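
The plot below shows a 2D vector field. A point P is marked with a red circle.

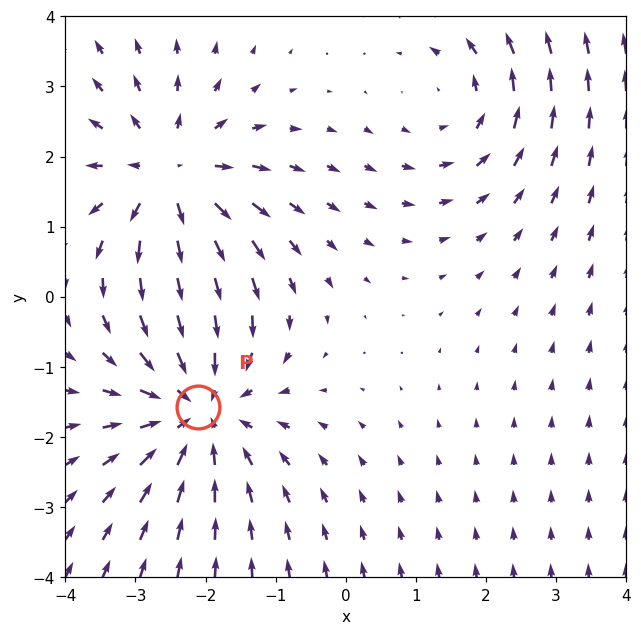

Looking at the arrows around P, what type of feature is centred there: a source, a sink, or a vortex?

At P (-2.1, -1.6) the arrows converge inward. Divergence about -4, curl ≈0 — negative divergence with near-zero curl is a sink.

sink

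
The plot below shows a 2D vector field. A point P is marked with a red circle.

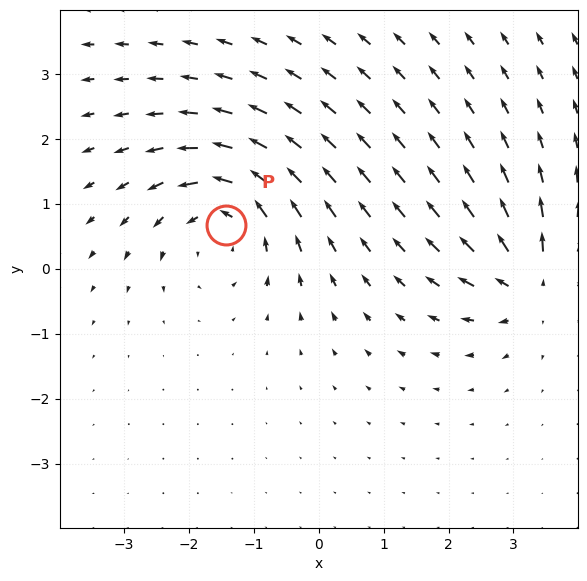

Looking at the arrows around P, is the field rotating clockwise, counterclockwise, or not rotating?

counterclockwise

Near P at (-1.4, 0.7) the arrows circulate counterclockwise. The curl (z-component) there is about +4; positive curl means counterclockwise rotation.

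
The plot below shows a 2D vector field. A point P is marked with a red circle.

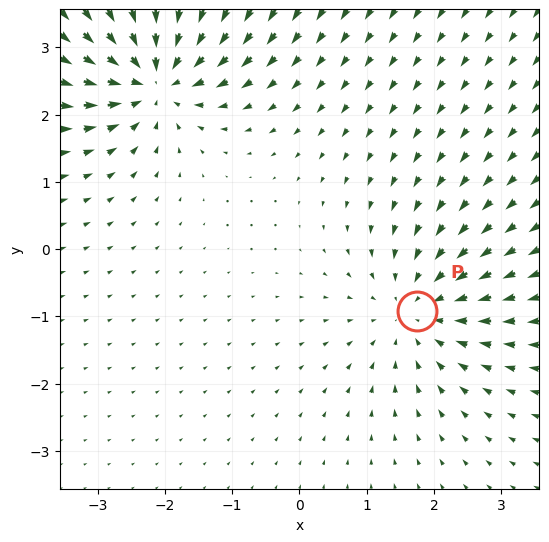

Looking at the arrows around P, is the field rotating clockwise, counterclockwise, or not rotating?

Near P at (1.7, -0.9) the arrows show no circulation. The curl there is ≈0.

not rotating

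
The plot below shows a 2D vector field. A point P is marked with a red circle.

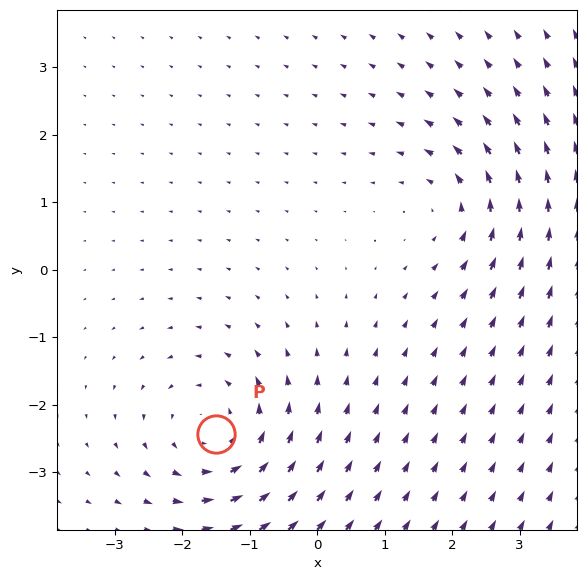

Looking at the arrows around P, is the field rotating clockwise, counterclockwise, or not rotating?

counterclockwise

Near P at (-1.5, -2.4) the arrows circulate counterclockwise. The curl (z-component) there is about +5; positive curl means counterclockwise rotation.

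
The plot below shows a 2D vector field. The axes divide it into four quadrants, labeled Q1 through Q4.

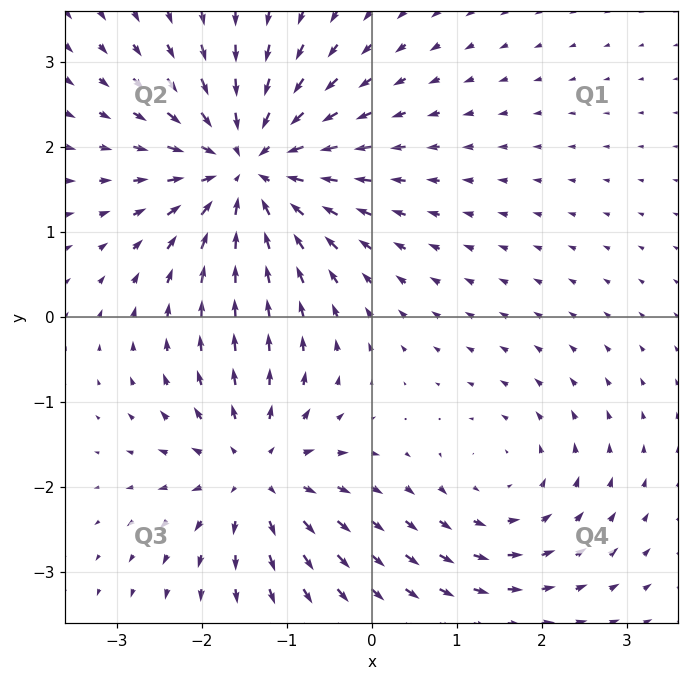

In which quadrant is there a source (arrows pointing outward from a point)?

The source sits at approximately (-1.4, -1.8), which lies in quadrant Q3. The divergence there is about +4, positive as expected for a source.

Q3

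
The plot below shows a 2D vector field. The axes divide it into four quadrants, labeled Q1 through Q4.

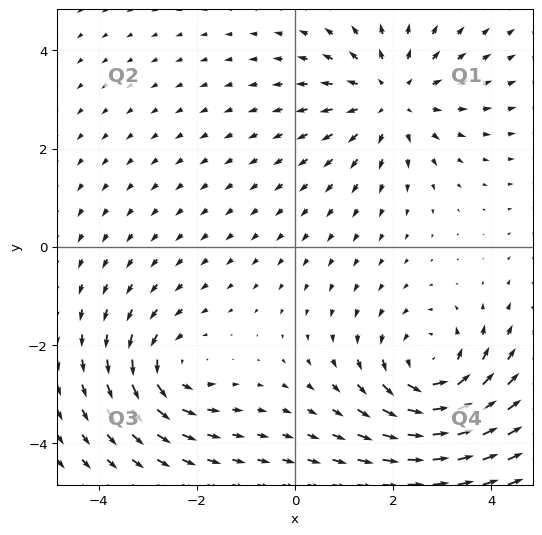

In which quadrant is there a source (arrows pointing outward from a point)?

The source sits at approximately (2.0, 3.0), which lies in quadrant Q1. The divergence there is about +4, positive as expected for a source.

Q1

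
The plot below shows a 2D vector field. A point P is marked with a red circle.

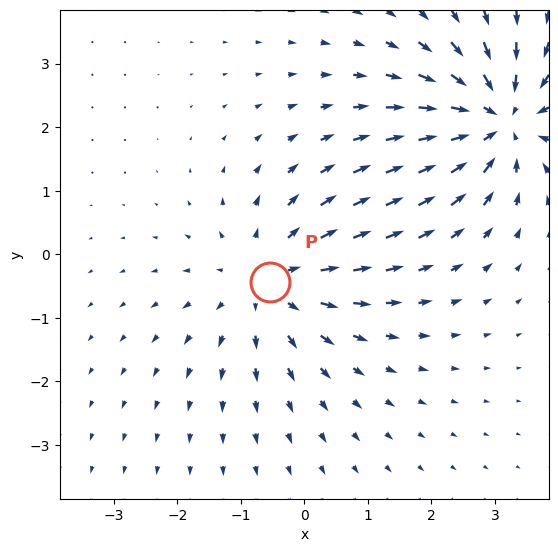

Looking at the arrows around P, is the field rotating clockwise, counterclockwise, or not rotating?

not rotating

Near P at (-0.5, -0.4) the arrows show no circulation. The curl there is ≈0.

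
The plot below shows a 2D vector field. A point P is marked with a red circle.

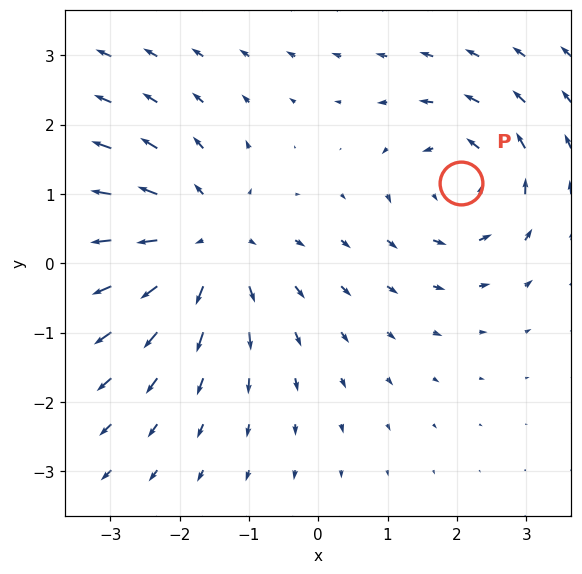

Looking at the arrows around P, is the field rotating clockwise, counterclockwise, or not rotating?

Near P at (2.1, 1.2) the arrows circulate counterclockwise. The curl (z-component) there is about +4; positive curl means counterclockwise rotation.

counterclockwise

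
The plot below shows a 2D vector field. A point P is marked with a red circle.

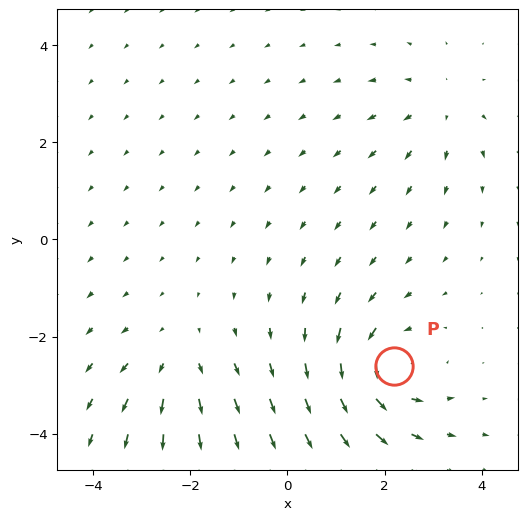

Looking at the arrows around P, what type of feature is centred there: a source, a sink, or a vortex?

vortex

At P (2.2, -2.6) the arrows circulate counterclockwise. Divergence ≈0, curl about +5 — near-zero divergence with nonzero curl is a vortex.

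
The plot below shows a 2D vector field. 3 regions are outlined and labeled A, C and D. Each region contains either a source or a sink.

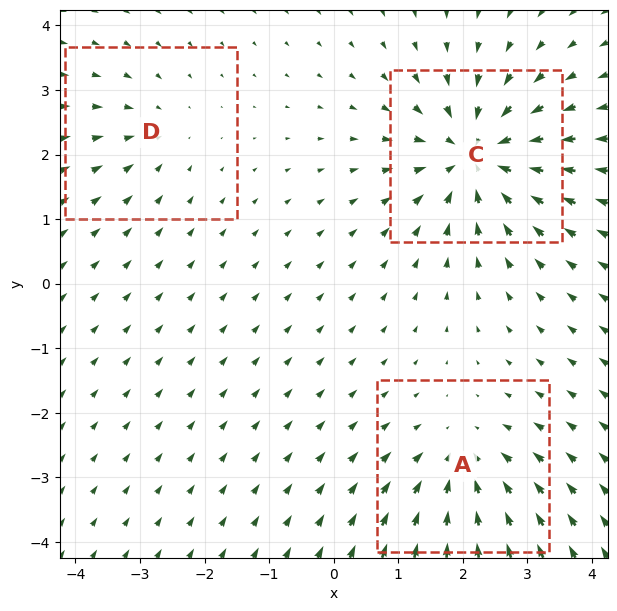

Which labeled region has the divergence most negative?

C

Divergence at each region's feature centre — A: about -4, C: about -6, D: about -2. Region C is most negative.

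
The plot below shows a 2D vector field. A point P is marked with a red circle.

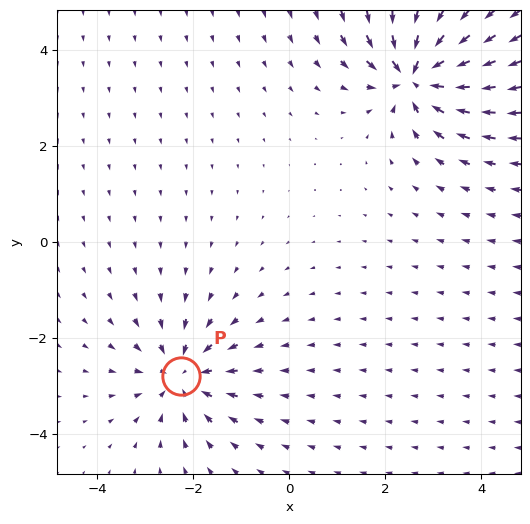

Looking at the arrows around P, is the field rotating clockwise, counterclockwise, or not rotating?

not rotating

Near P at (-2.3, -2.8) the arrows show no circulation. The curl there is ≈0.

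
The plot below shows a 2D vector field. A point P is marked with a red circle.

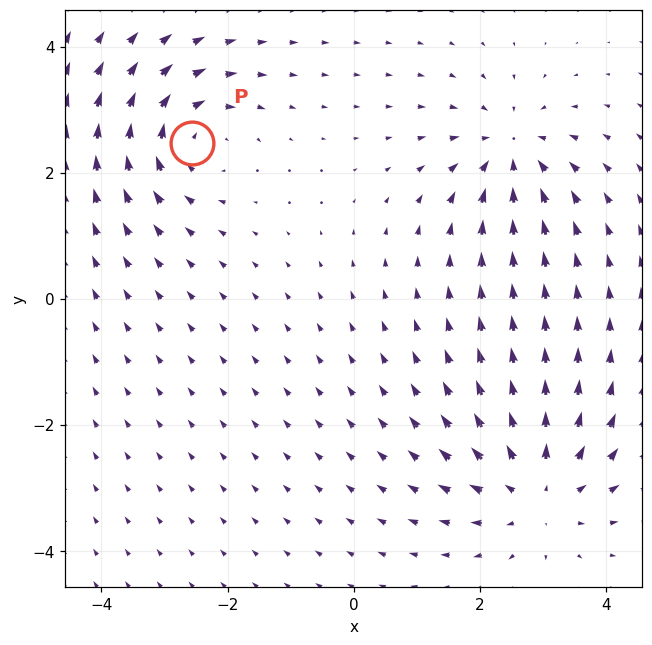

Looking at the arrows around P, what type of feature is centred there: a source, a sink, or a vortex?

At P (-2.6, 2.5) the arrows circulate clockwise. Divergence ≈0, curl about -4 — near-zero divergence with nonzero curl is a vortex.

vortex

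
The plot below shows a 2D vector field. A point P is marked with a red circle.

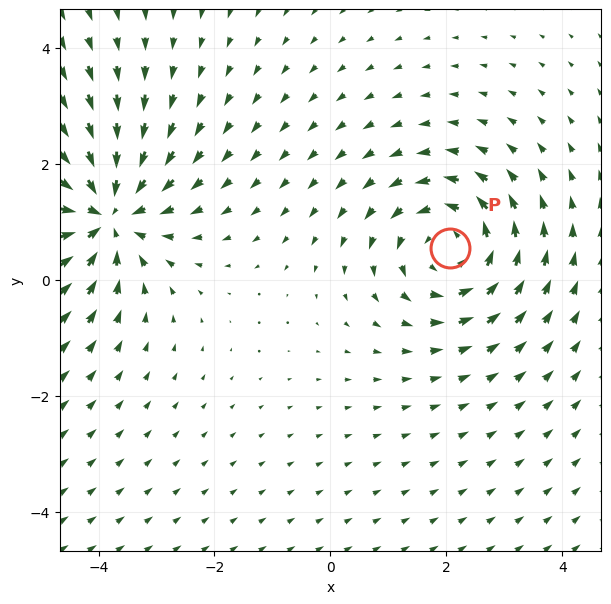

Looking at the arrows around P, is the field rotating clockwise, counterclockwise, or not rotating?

Near P at (2.1, 0.6) the arrows circulate counterclockwise. The curl (z-component) there is about +4; positive curl means counterclockwise rotation.

counterclockwise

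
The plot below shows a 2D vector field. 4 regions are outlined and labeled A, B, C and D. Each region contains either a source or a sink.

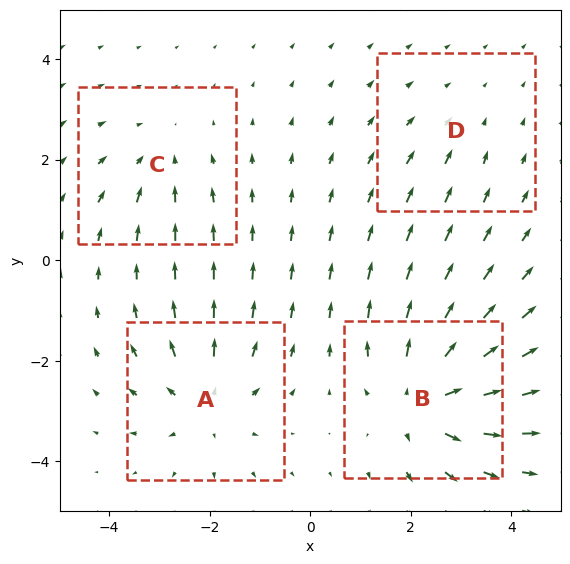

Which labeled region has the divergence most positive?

B

Divergence at each region's feature centre — A: about +4, B: about +6, C: about -3, D: about -2. Region B is most positive.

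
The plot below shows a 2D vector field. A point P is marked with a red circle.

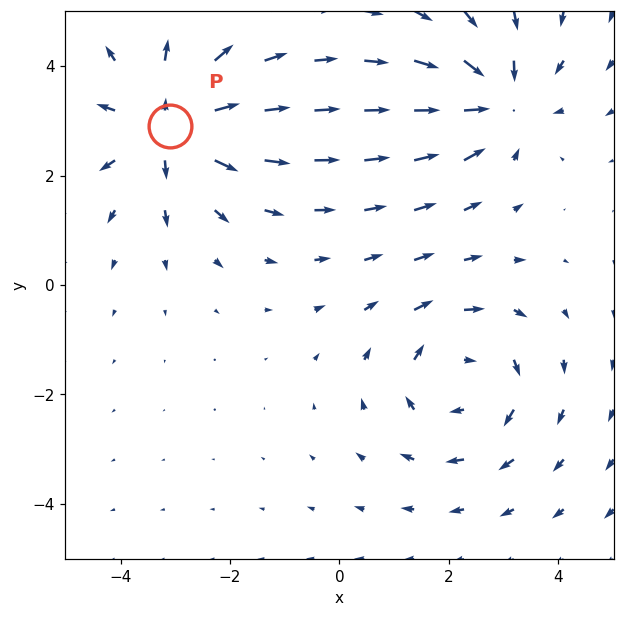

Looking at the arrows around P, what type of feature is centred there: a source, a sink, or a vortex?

source

At P (-3.1, 2.9) the arrows spread outward. Divergence about +4, curl ≈0 — positive divergence with near-zero curl is a source.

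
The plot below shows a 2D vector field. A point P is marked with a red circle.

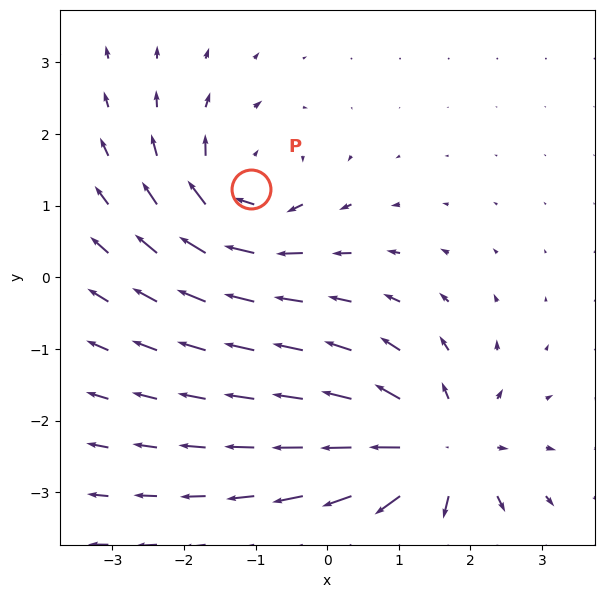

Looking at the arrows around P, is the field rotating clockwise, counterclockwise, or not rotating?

Near P at (-1.1, 1.2) the arrows circulate clockwise. The curl (z-component) there is about -4; negative curl means clockwise rotation.

clockwise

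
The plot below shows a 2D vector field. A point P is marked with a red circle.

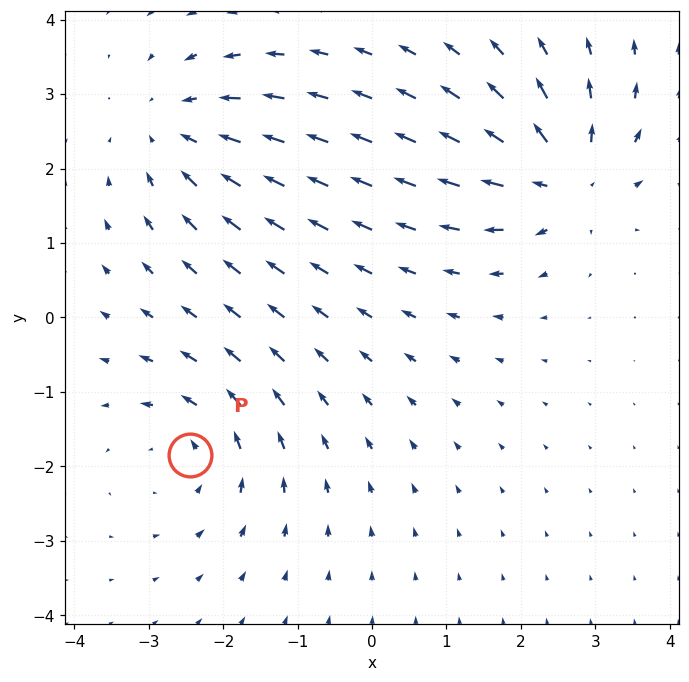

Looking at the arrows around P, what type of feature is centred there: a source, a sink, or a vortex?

At P (-2.4, -1.8) the arrows circulate counterclockwise. Divergence ≈0, curl about +4 — near-zero divergence with nonzero curl is a vortex.

vortex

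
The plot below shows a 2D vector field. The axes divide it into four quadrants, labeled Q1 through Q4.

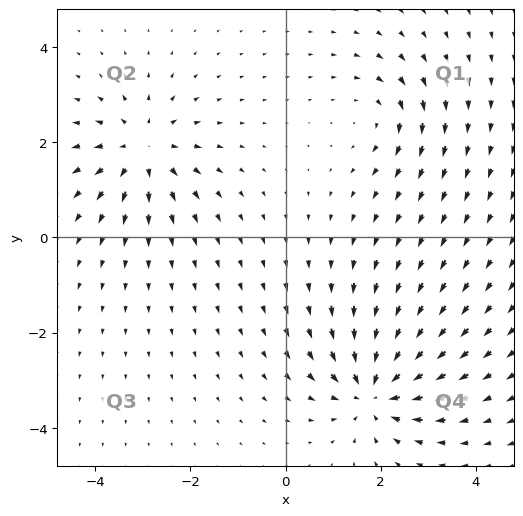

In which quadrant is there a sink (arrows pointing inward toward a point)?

Q4

The sink sits at approximately (1.9, -3.2), which lies in quadrant Q4. The divergence there is about -6, negative as expected for a sink.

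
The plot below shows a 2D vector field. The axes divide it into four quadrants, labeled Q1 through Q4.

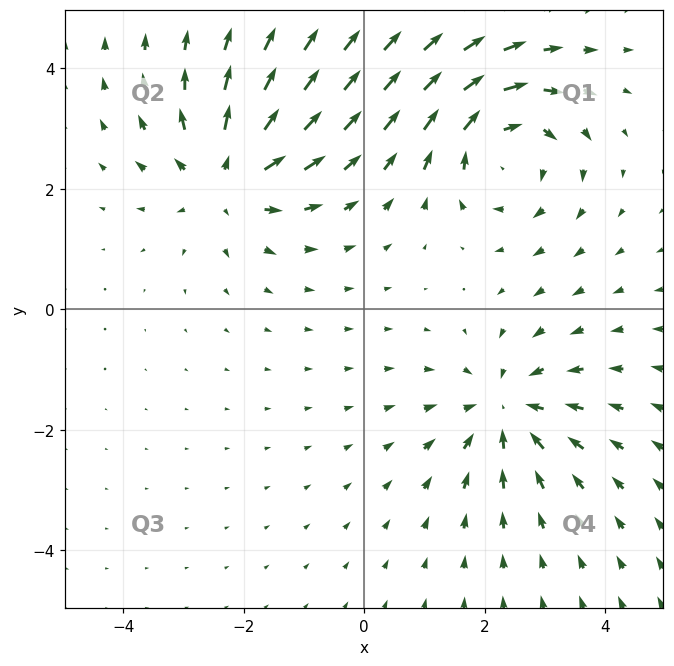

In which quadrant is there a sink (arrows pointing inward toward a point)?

The sink sits at approximately (2.4, -1.7), which lies in quadrant Q4. The divergence there is about -4, negative as expected for a sink.

Q4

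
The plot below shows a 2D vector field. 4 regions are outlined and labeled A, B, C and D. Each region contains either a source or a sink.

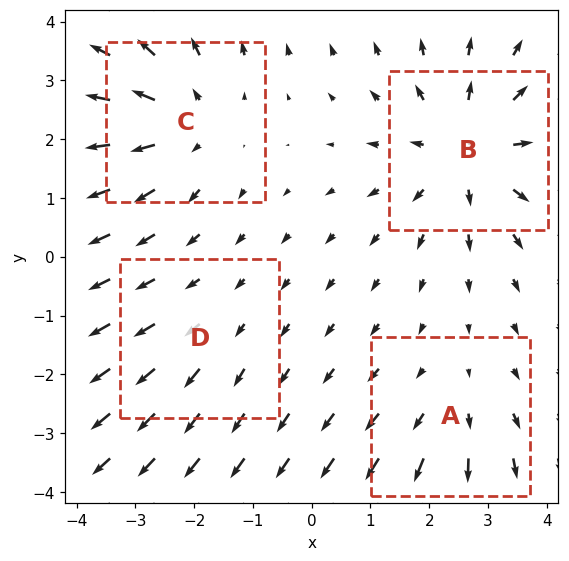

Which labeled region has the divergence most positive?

Divergence at each region's feature centre — A: about +3, B: about +6, C: about +5, D: about +2. Region B is most positive.

B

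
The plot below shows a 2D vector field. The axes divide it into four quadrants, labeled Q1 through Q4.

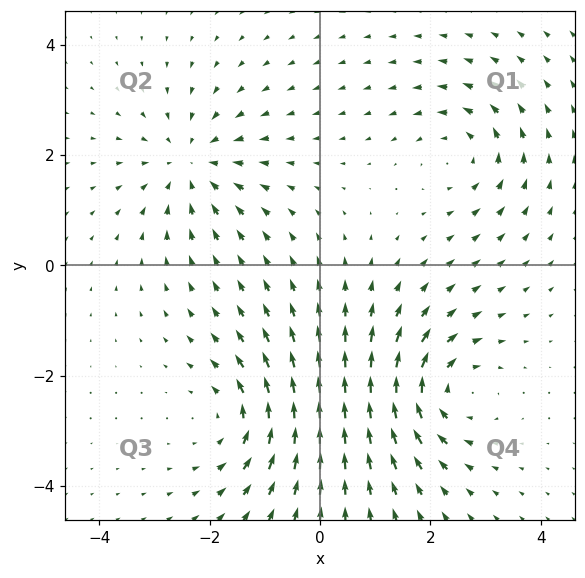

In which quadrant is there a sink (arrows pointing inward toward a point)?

Q2

The sink sits at approximately (-2.3, 1.8), which lies in quadrant Q2. The divergence there is about -4, negative as expected for a sink.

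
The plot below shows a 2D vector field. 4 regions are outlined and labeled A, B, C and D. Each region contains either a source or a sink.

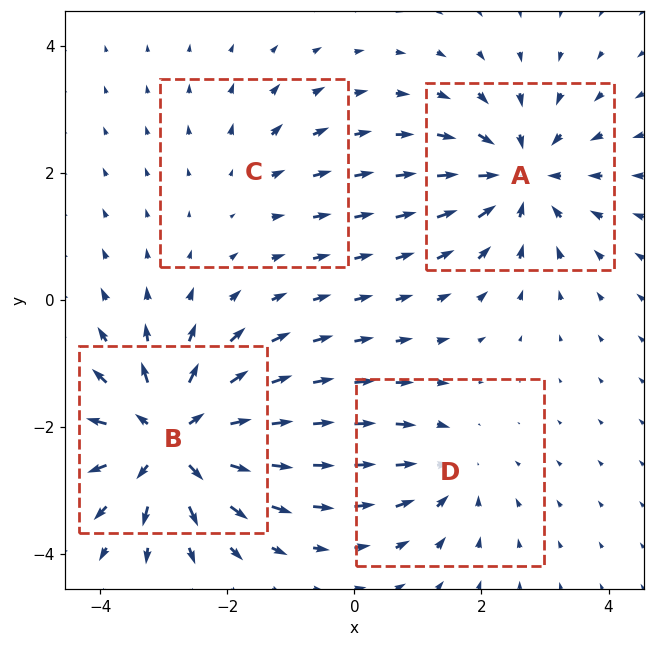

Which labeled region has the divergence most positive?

B

Divergence at each region's feature centre — A: about -5, B: about +7, C: about +2, D: about -3. Region B is most positive.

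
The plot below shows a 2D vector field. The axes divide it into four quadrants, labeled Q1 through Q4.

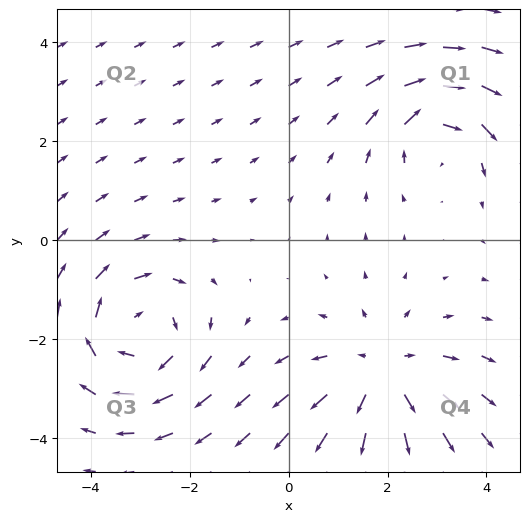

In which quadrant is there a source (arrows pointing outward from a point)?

The source sits at approximately (1.9, -2.7), which lies in quadrant Q4. The divergence there is about +3, positive as expected for a source.

Q4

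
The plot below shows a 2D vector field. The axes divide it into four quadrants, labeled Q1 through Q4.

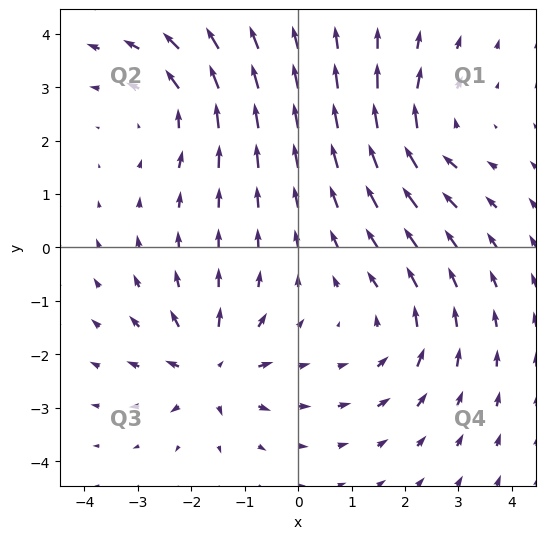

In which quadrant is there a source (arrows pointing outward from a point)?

Q3

The source sits at approximately (-1.6, -2.3), which lies in quadrant Q3. The divergence there is about +5, positive as expected for a source.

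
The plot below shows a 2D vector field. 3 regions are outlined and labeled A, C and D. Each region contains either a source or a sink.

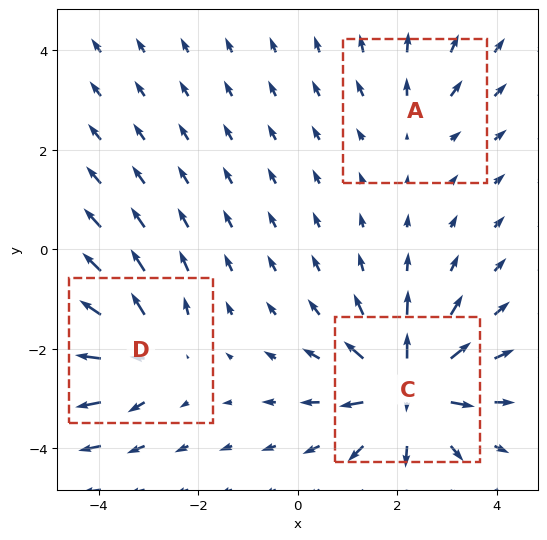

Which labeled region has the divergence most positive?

Divergence at each region's feature centre — A: about +2, C: about +6, D: about +4. Region C is most positive.

C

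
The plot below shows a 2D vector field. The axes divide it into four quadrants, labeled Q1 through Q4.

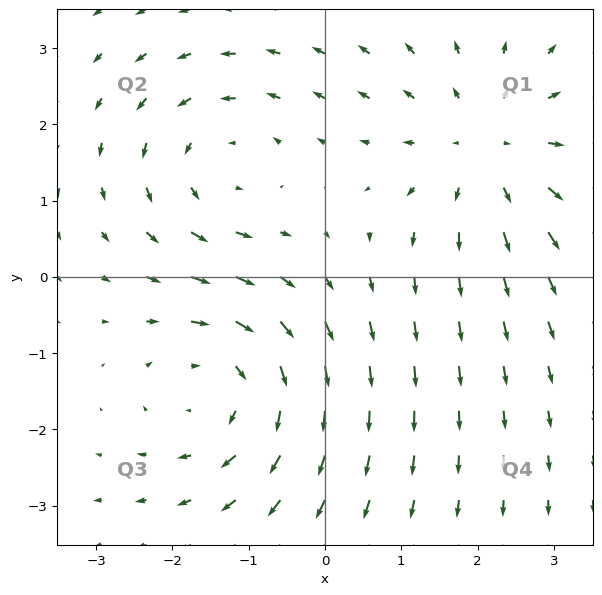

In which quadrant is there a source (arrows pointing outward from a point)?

Q1

The source sits at approximately (2.1, 1.7), which lies in quadrant Q1. The divergence there is about +4, positive as expected for a source.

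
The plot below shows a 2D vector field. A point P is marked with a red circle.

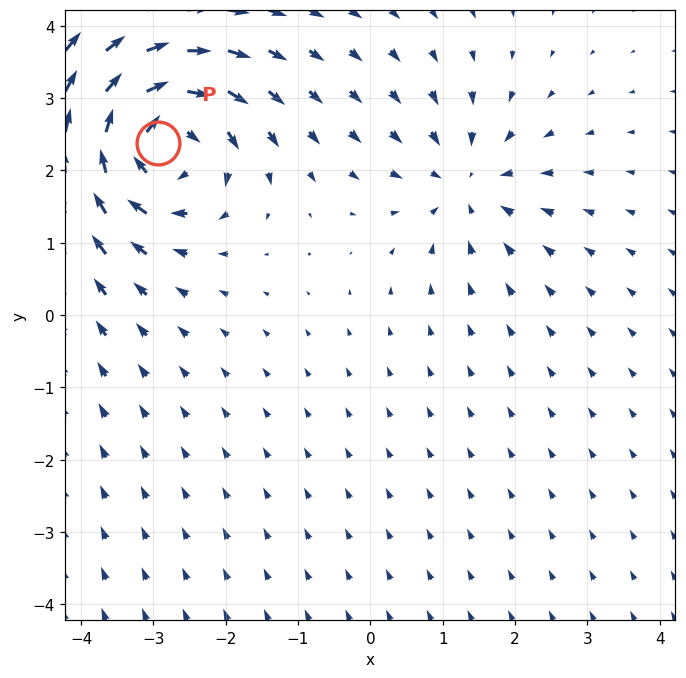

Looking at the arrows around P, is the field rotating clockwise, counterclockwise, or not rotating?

clockwise

Near P at (-2.9, 2.4) the arrows circulate clockwise. The curl (z-component) there is about -6; negative curl means clockwise rotation.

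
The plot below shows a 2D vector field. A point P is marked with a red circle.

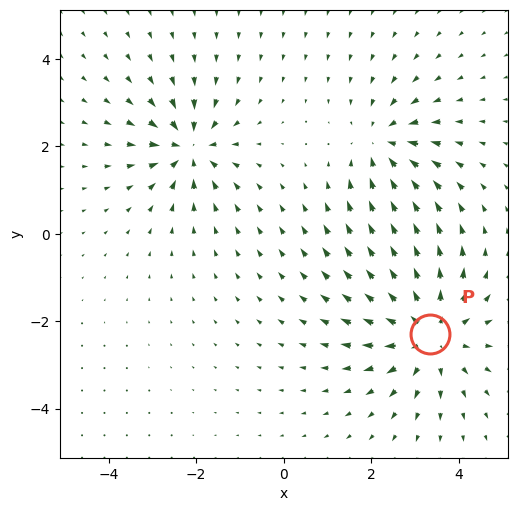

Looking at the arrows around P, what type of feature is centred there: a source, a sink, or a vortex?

source

At P (3.3, -2.3) the arrows spread outward. Divergence about +4, curl ≈0 — positive divergence with near-zero curl is a source.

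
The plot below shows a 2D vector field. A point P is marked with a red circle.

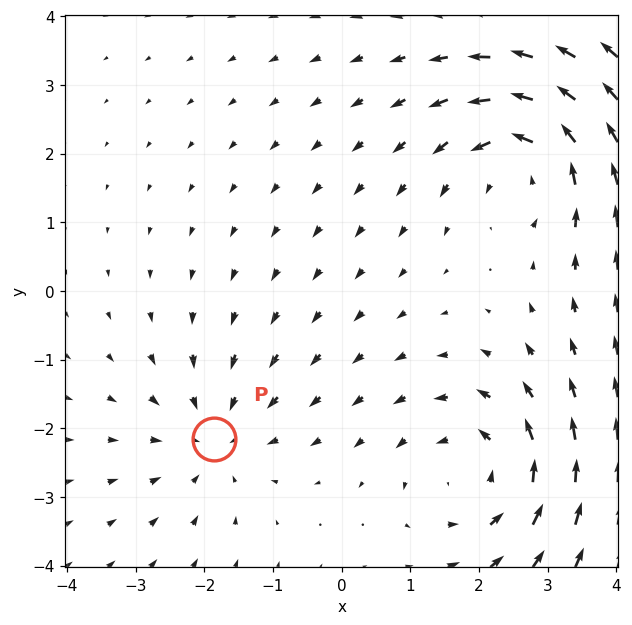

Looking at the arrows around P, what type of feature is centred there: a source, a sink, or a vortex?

sink

At P (-1.9, -2.2) the arrows converge inward. Divergence about -3, curl ≈0 — negative divergence with near-zero curl is a sink.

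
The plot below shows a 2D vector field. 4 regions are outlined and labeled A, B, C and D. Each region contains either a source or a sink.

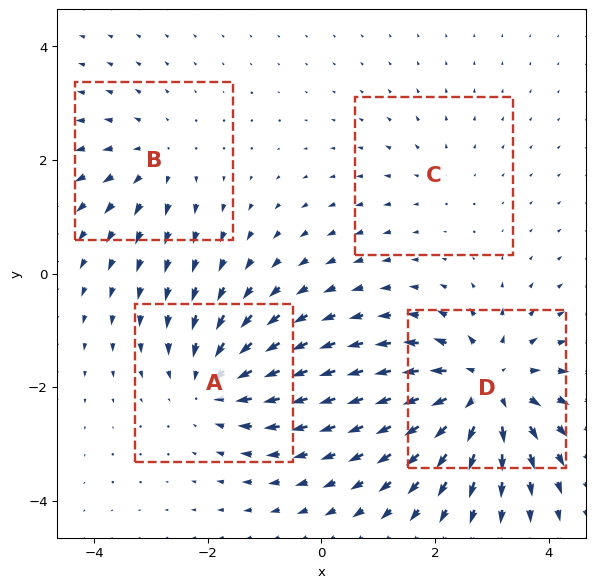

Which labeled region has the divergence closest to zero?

Divergence at each region's feature centre — A: about -5, B: about +3, C: about +2, D: about +7. Region C is closest to zero.

C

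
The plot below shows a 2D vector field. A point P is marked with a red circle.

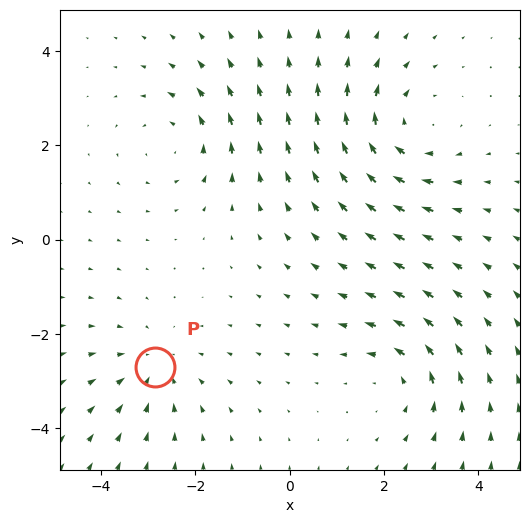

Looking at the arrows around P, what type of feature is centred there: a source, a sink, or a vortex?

At P (-2.9, -2.7) the arrows converge inward. Divergence about -3, curl ≈0 — negative divergence with near-zero curl is a sink.

sink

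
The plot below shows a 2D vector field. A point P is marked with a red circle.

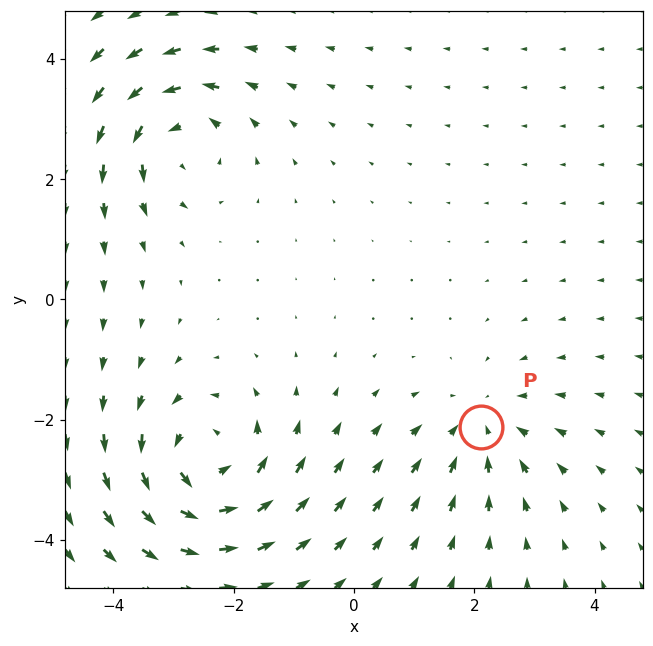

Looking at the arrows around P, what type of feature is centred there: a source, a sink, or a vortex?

sink

At P (2.1, -2.1) the arrows converge inward. Divergence about -2, curl ≈0 — negative divergence with near-zero curl is a sink.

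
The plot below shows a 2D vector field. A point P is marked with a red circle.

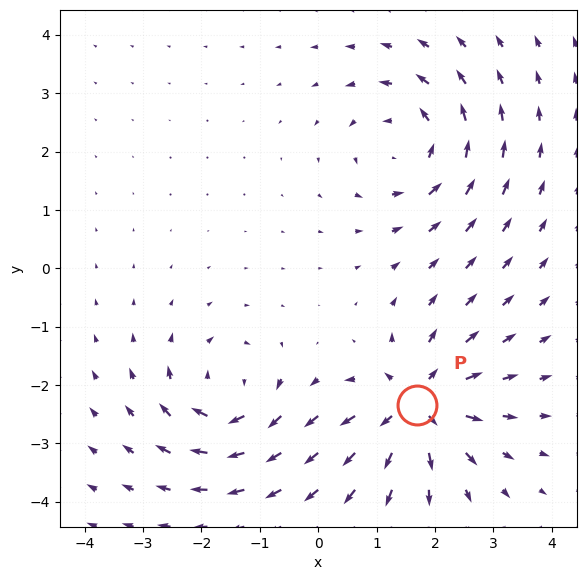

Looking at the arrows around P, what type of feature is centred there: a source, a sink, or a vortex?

At P (1.7, -2.3) the arrows spread outward. Divergence about +6, curl ≈0 — positive divergence with near-zero curl is a source.

source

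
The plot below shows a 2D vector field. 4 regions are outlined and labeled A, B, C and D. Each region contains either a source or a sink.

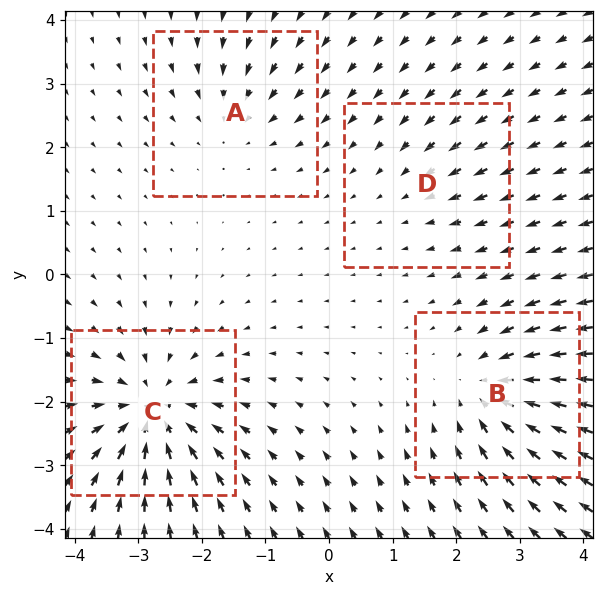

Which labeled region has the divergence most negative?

C

Divergence at each region's feature centre — A: about -4, B: about -6, C: about -7, D: about -2. Region C is most negative.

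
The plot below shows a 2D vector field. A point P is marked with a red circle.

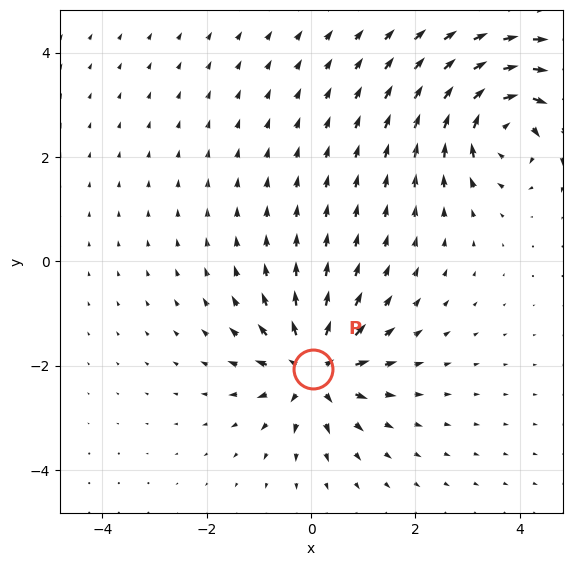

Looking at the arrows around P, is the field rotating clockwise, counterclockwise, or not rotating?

Near P at (0.0, -2.1) the arrows show no circulation. The curl there is ≈0.

not rotating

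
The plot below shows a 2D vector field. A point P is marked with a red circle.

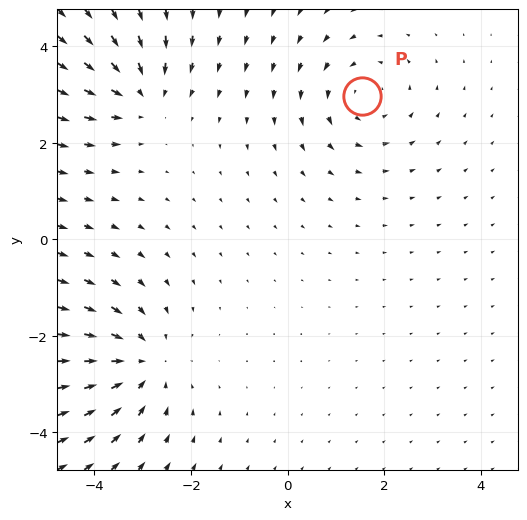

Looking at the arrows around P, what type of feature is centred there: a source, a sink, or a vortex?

vortex

At P (1.5, 3.0) the arrows circulate counterclockwise. Divergence ≈0, curl about +3 — near-zero divergence with nonzero curl is a vortex.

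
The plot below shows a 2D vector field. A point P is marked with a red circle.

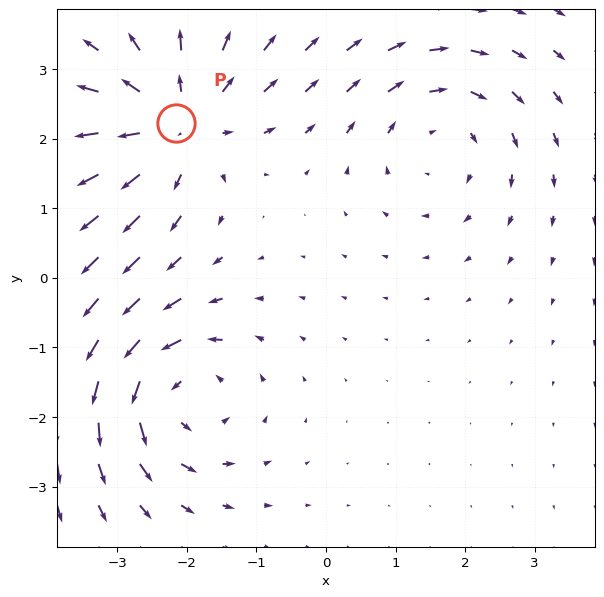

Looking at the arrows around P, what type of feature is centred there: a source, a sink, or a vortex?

source

At P (-2.2, 2.2) the arrows spread outward. Divergence about +3, curl ≈0 — positive divergence with near-zero curl is a source.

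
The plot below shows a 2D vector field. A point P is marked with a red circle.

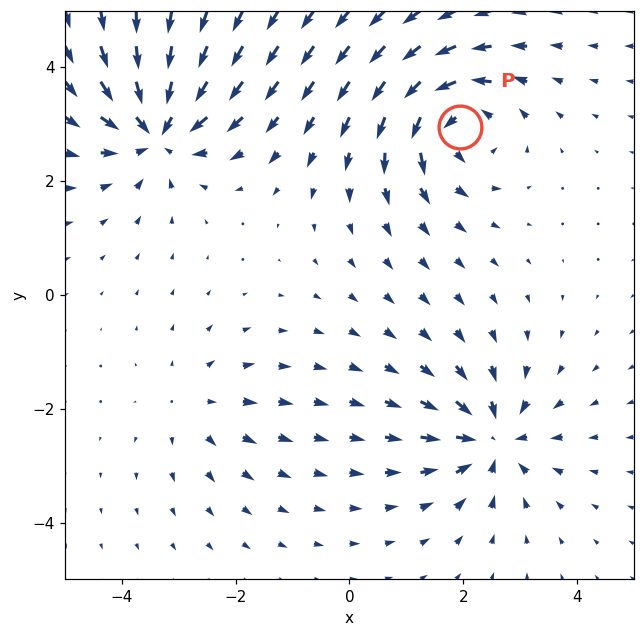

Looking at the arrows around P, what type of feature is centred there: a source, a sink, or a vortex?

vortex

At P (1.9, 2.9) the arrows circulate counterclockwise. Divergence ≈0, curl about +6 — near-zero divergence with nonzero curl is a vortex.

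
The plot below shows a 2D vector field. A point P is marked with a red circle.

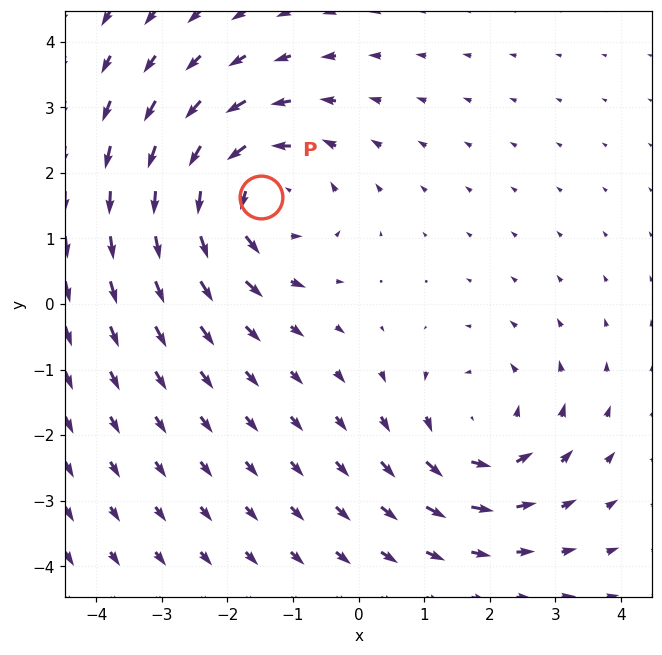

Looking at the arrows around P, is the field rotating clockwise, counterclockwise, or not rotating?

counterclockwise

Near P at (-1.5, 1.6) the arrows circulate counterclockwise. The curl (z-component) there is about +3; positive curl means counterclockwise rotation.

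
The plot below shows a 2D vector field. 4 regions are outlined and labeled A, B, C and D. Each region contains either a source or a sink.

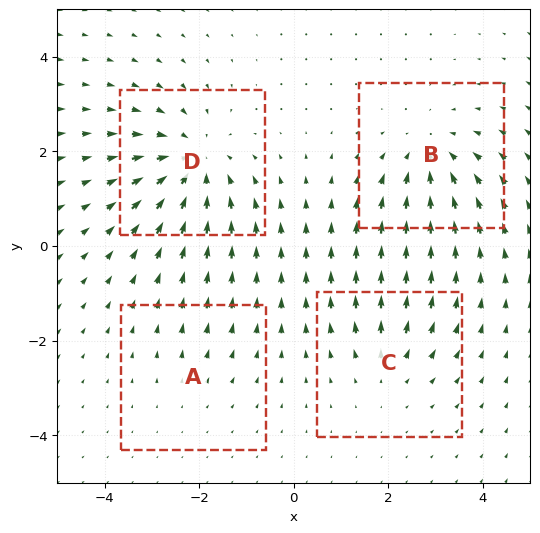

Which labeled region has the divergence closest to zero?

Divergence at each region's feature centre — A: about +2, B: about -4, C: about +3, D: about -6. Region A is closest to zero.

A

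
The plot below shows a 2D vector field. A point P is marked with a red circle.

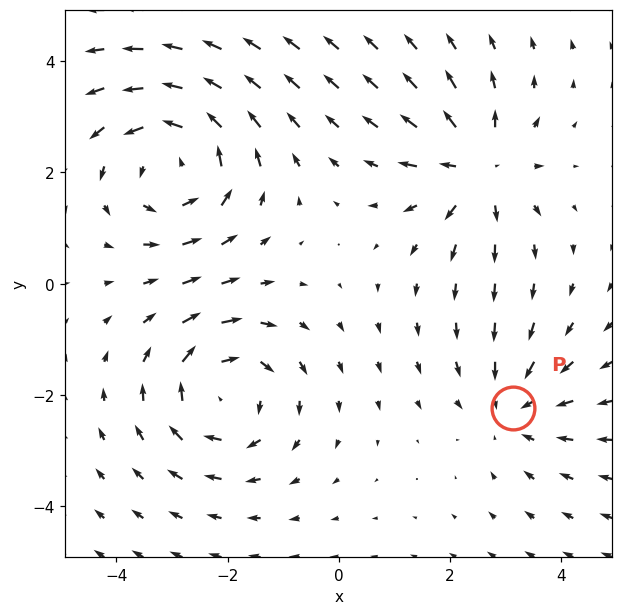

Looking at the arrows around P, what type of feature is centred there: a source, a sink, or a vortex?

sink

At P (3.1, -2.2) the arrows converge inward. Divergence about -3, curl ≈0 — negative divergence with near-zero curl is a sink.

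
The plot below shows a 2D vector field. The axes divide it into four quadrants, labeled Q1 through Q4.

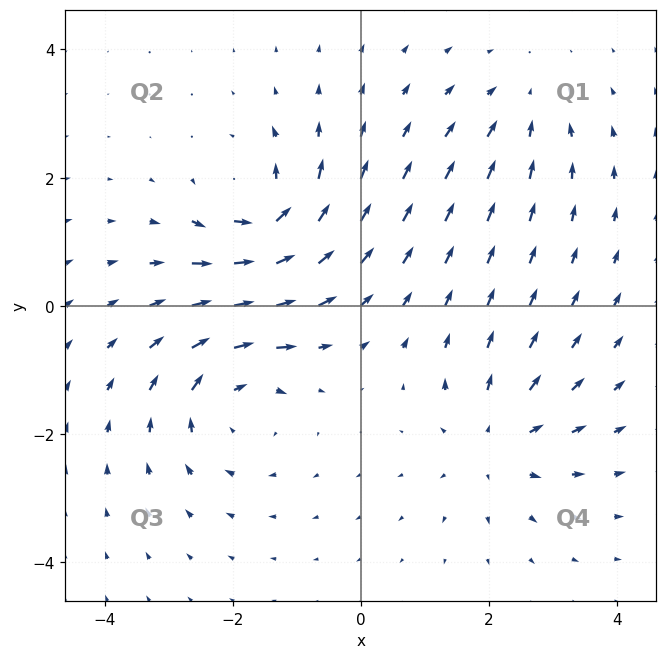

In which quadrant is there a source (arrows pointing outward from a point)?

Q4

The source sits at approximately (2.1, -2.1), which lies in quadrant Q4. The divergence there is about +4, positive as expected for a source.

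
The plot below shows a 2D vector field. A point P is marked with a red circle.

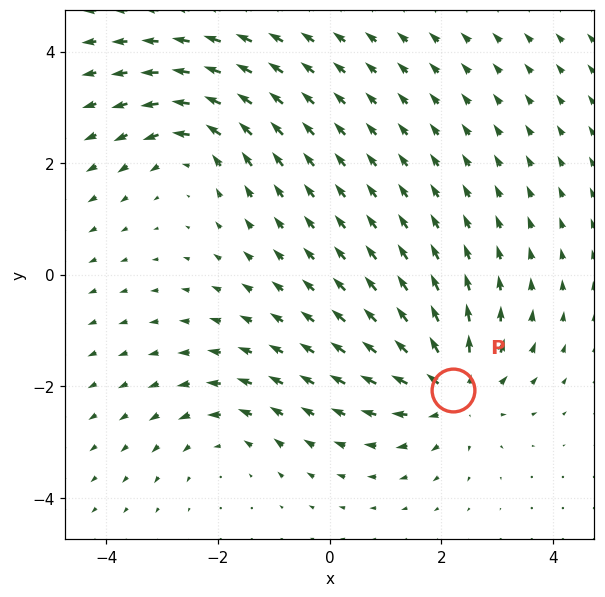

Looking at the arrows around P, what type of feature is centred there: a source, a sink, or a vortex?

At P (2.2, -2.1) the arrows spread outward. Divergence about +5, curl ≈0 — positive divergence with near-zero curl is a source.

source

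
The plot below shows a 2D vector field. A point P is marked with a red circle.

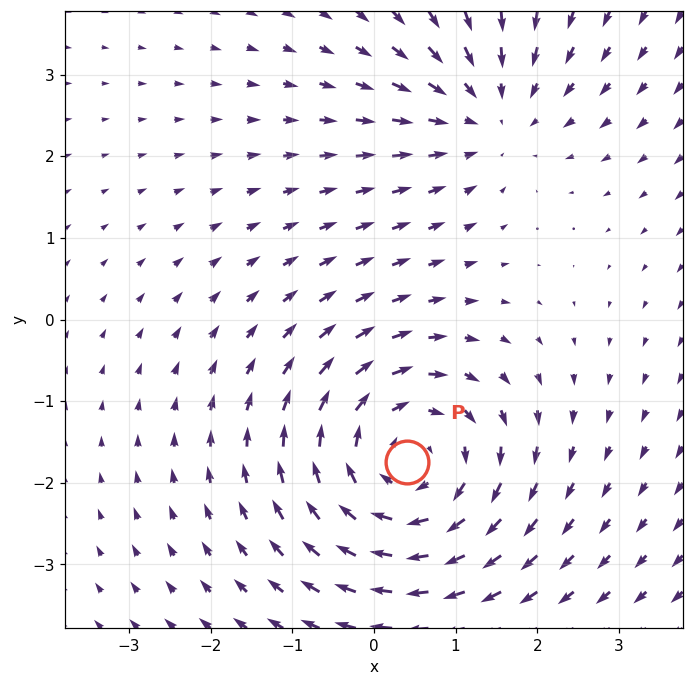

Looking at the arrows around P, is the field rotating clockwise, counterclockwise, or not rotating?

clockwise

Near P at (0.4, -1.8) the arrows circulate clockwise. The curl (z-component) there is about -4; negative curl means clockwise rotation.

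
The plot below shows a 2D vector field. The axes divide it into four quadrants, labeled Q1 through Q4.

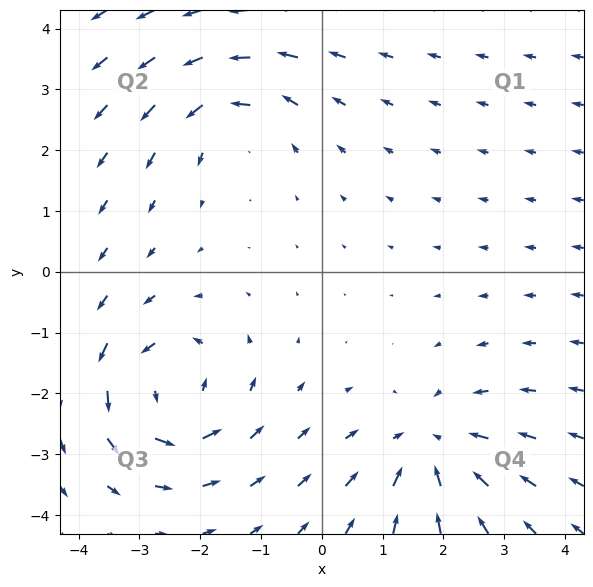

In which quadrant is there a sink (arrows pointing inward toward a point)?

Q4

The sink sits at approximately (1.8, -2.9), which lies in quadrant Q4. The divergence there is about -4, negative as expected for a sink.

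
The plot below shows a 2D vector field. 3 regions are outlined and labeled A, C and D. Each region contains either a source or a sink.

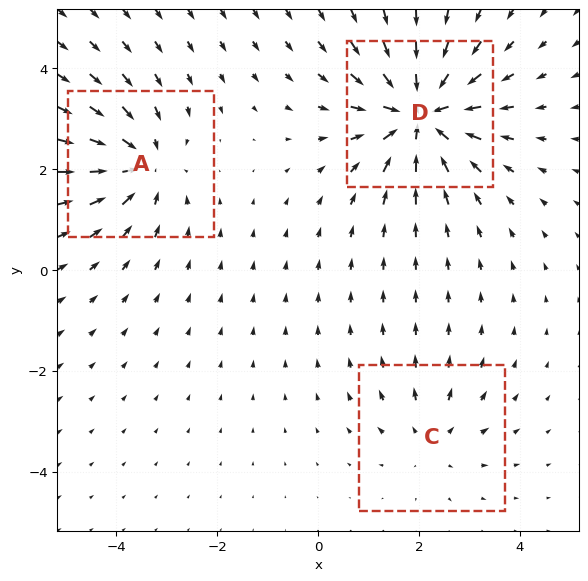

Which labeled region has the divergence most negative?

Divergence at each region's feature centre — A: about -4, C: about +2, D: about -6. Region D is most negative.

D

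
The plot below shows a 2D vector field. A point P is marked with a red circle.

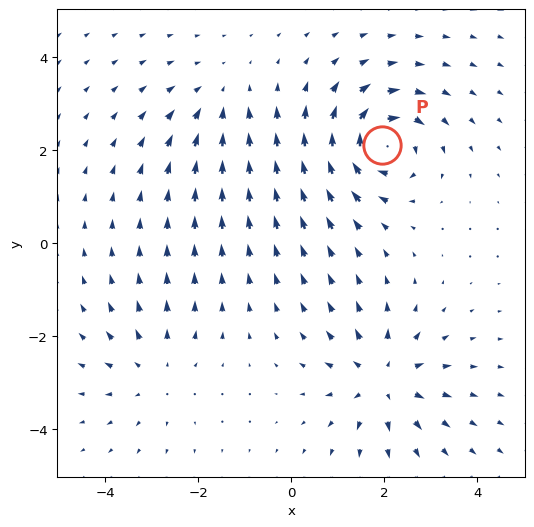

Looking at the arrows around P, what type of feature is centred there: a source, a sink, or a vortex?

At P (2.0, 2.1) the arrows circulate clockwise. Divergence ≈0, curl about -6 — near-zero divergence with nonzero curl is a vortex.

vortex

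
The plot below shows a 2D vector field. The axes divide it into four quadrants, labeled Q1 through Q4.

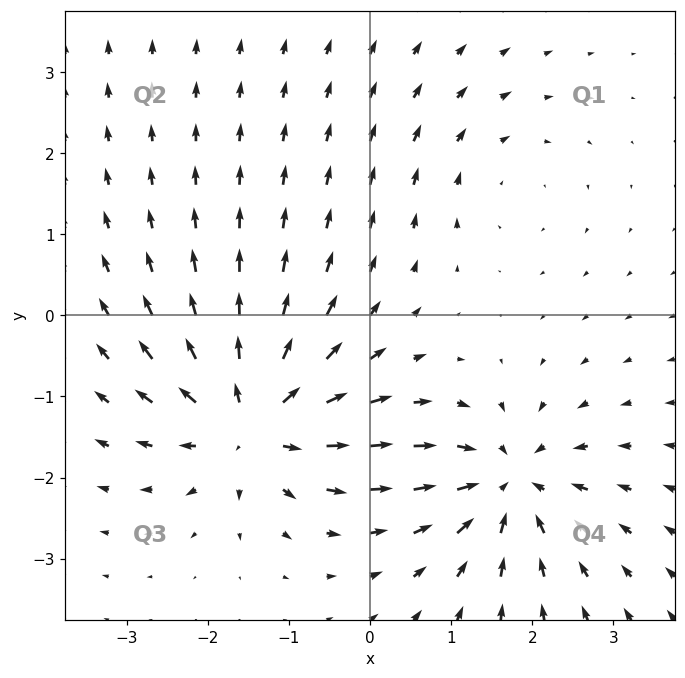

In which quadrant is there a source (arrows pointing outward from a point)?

The source sits at approximately (-1.5, -1.3), which lies in quadrant Q3. The divergence there is about +7, positive as expected for a source.

Q3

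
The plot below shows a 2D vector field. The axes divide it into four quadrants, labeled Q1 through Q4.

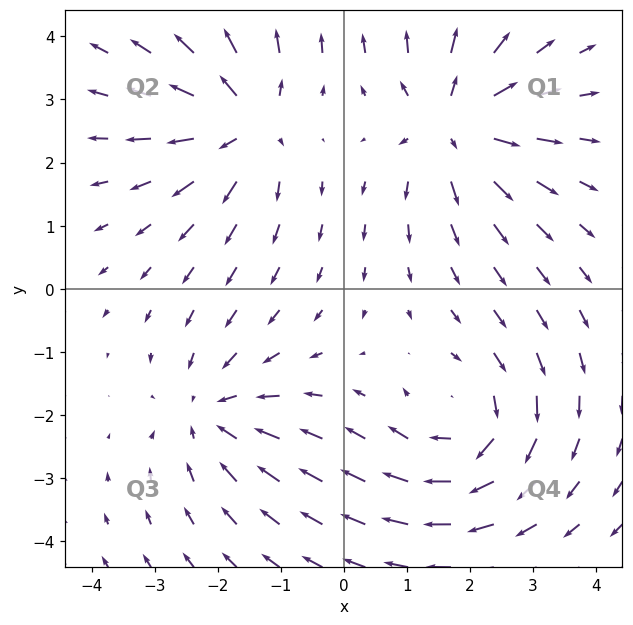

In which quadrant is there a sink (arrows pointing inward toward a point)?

The sink sits at approximately (-2.1, -2.0), which lies in quadrant Q3. The divergence there is about -3, negative as expected for a sink.

Q3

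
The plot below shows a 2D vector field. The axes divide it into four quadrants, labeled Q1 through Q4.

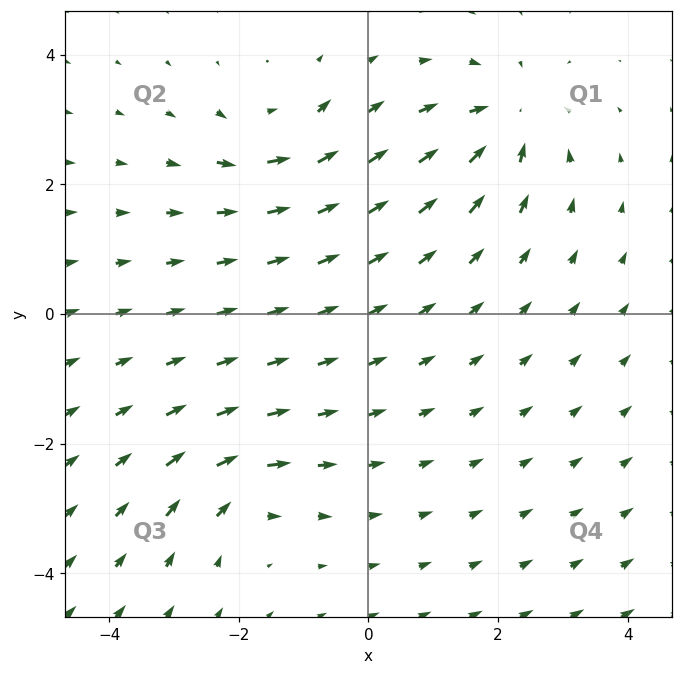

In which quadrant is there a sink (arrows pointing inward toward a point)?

Q1

The sink sits at approximately (2.1, 3.0), which lies in quadrant Q1. The divergence there is about -4, negative as expected for a sink.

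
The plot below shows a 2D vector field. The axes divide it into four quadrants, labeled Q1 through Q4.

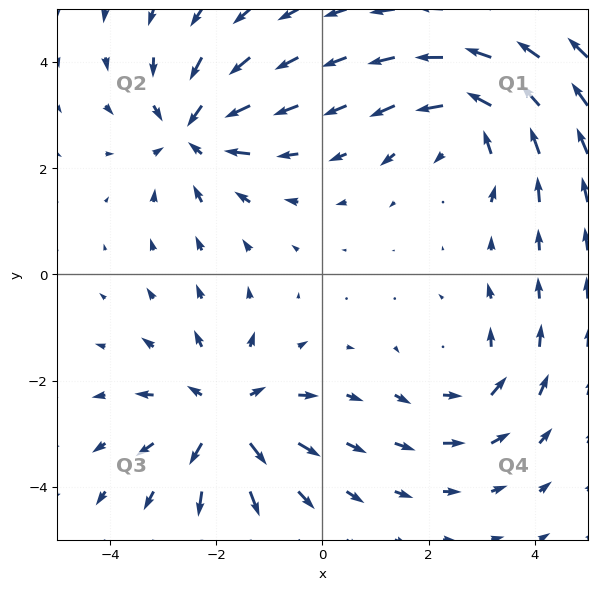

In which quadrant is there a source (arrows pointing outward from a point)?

The source sits at approximately (-1.8, -2.7), which lies in quadrant Q3. The divergence there is about +5, positive as expected for a source.

Q3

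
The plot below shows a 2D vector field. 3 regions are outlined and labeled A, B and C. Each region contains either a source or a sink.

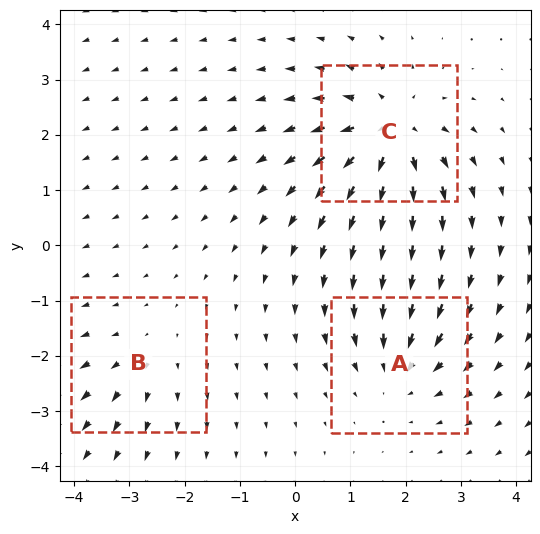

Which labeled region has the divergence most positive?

Divergence at each region's feature centre — A: about -3, B: about +2, C: about +5. Region C is most positive.

C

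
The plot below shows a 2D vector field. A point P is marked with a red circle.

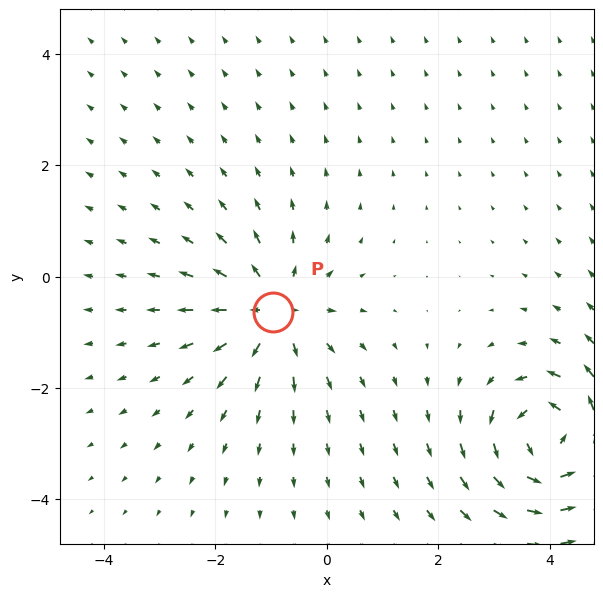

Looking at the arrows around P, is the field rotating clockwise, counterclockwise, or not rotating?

not rotating

Near P at (-1.0, -0.6) the arrows show no circulation. The curl there is ≈0.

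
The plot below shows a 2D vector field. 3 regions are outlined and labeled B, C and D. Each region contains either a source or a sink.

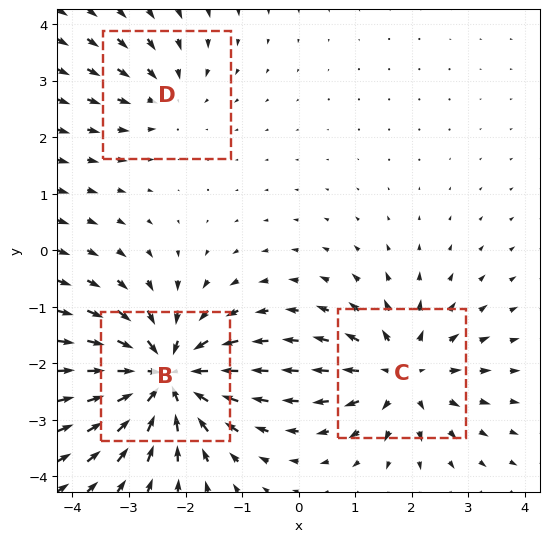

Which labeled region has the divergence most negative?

B

Divergence at each region's feature centre — B: about -5, C: about +4, D: about -2. Region B is most negative.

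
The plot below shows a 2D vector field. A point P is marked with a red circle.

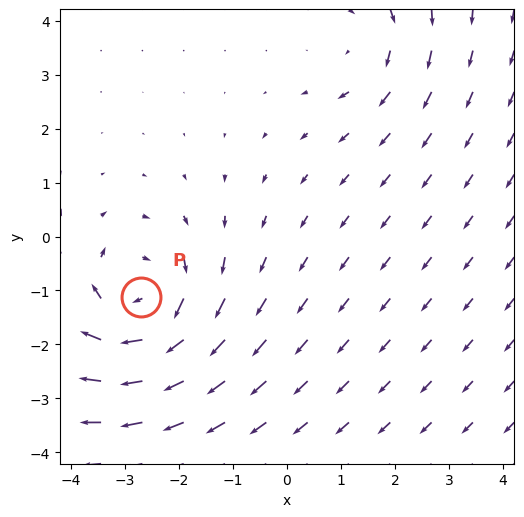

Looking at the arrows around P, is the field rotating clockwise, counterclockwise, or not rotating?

clockwise

Near P at (-2.7, -1.1) the arrows circulate clockwise. The curl (z-component) there is about -5; negative curl means clockwise rotation.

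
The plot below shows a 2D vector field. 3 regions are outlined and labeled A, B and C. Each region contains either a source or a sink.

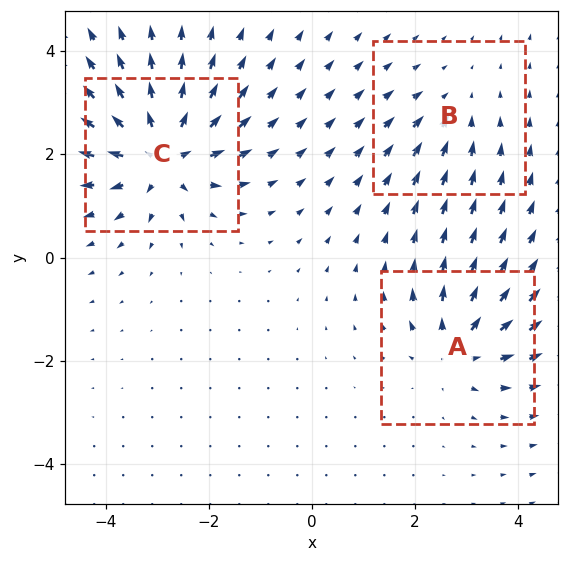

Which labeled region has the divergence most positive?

C

Divergence at each region's feature centre — A: about +4, B: about -2, C: about +6. Region C is most positive.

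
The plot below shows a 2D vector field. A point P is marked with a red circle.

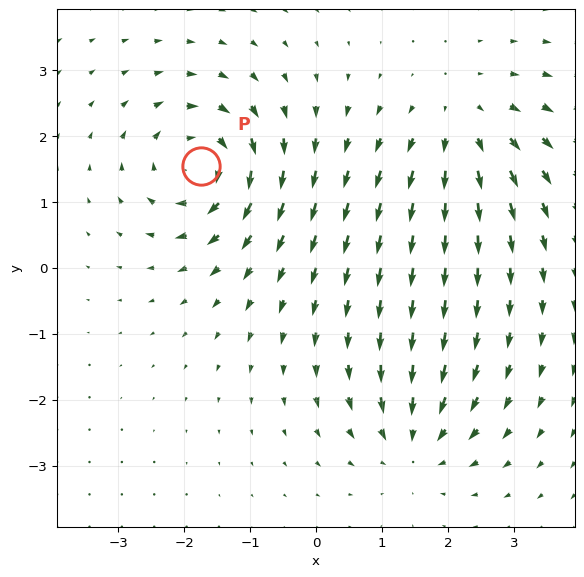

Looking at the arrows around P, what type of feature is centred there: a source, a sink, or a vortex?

vortex

At P (-1.7, 1.5) the arrows circulate clockwise. Divergence ≈0, curl about -5 — near-zero divergence with nonzero curl is a vortex.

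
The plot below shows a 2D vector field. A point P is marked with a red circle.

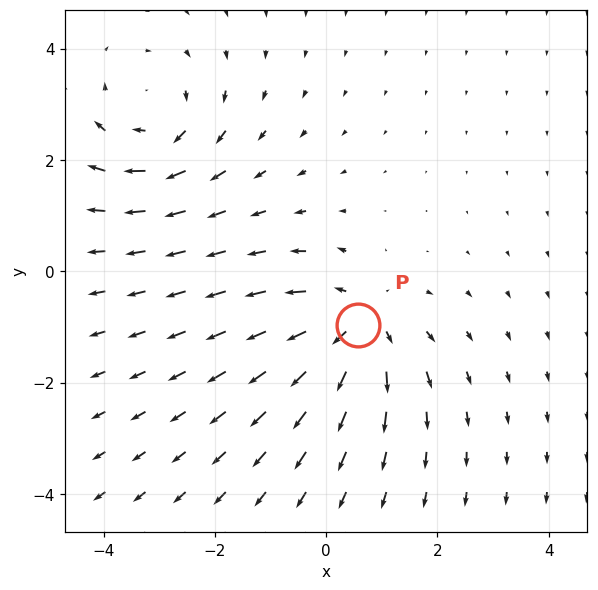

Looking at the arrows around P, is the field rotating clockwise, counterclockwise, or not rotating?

Near P at (0.6, -1.0) the arrows show no circulation. The curl there is ≈0.

not rotating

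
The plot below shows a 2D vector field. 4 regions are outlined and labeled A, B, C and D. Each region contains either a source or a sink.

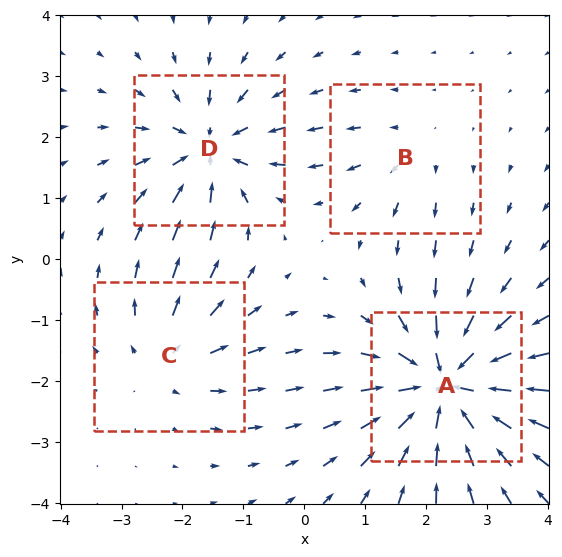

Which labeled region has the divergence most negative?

Divergence at each region's feature centre — A: about -8, B: about +2, C: about +4, D: about -5. Region A is most negative.

A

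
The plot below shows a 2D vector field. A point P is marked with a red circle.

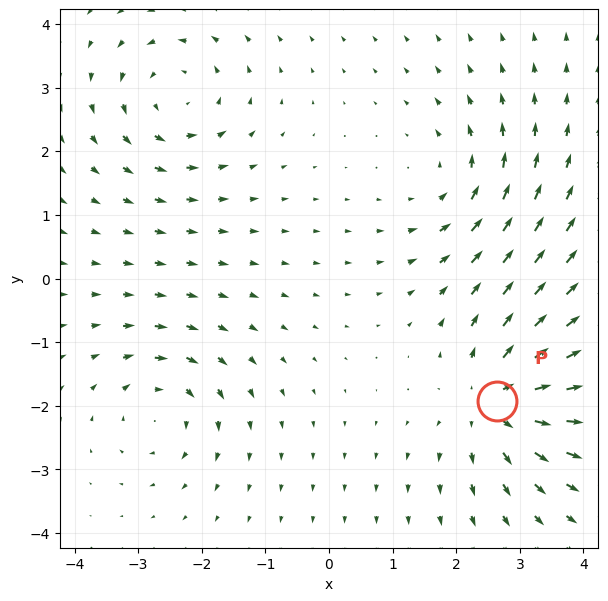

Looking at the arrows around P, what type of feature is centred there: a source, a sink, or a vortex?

At P (2.6, -1.9) the arrows spread outward. Divergence about +5, curl ≈0 — positive divergence with near-zero curl is a source.

source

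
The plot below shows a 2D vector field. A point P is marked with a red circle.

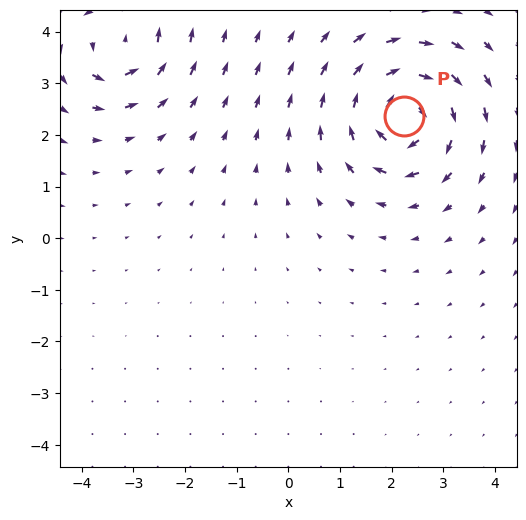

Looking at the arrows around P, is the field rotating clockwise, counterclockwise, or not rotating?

clockwise

Near P at (2.2, 2.4) the arrows circulate clockwise. The curl (z-component) there is about -6; negative curl means clockwise rotation.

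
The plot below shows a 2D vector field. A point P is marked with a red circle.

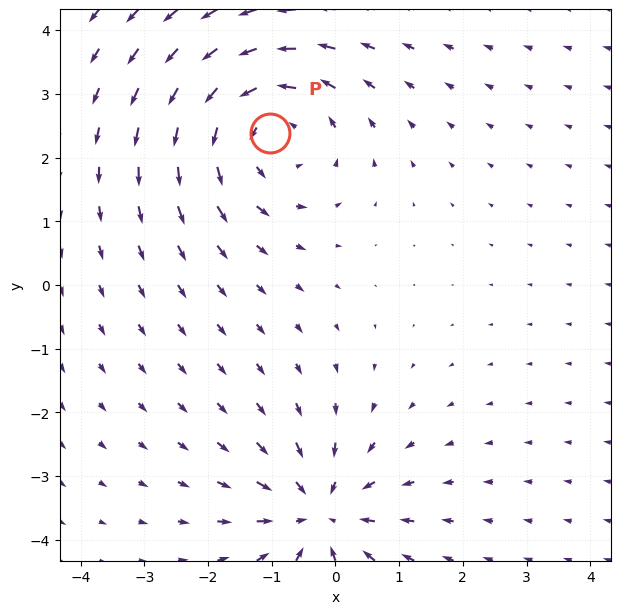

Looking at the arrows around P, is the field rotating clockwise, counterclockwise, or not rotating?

Near P at (-1.0, 2.4) the arrows circulate counterclockwise. The curl (z-component) there is about +3; positive curl means counterclockwise rotation.

counterclockwise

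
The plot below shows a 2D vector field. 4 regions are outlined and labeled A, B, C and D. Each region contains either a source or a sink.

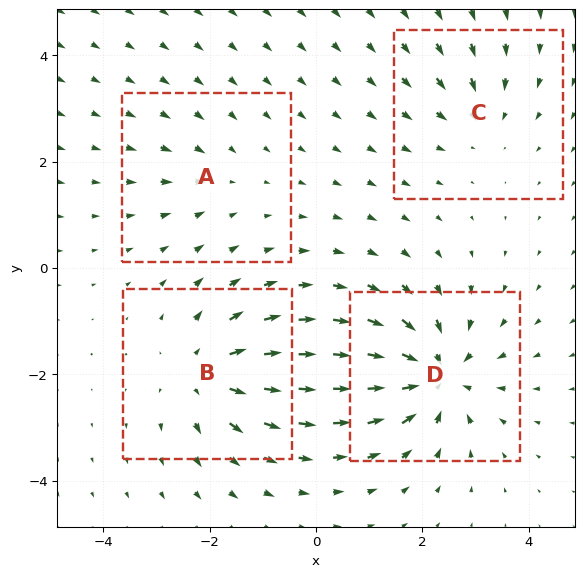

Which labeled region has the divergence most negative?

D

Divergence at each region's feature centre — A: about -2, B: about +5, C: about -3, D: about -7. Region D is most negative.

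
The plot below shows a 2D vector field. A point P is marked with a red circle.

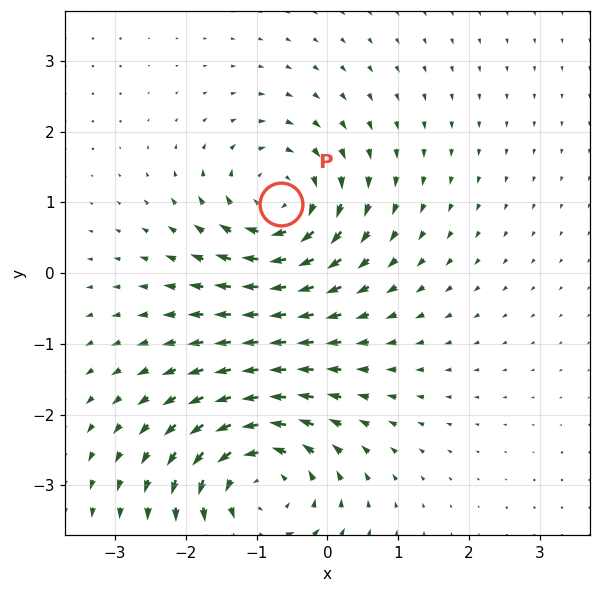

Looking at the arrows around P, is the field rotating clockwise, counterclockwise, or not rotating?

clockwise

Near P at (-0.7, 1.0) the arrows circulate clockwise. The curl (z-component) there is about -5; negative curl means clockwise rotation.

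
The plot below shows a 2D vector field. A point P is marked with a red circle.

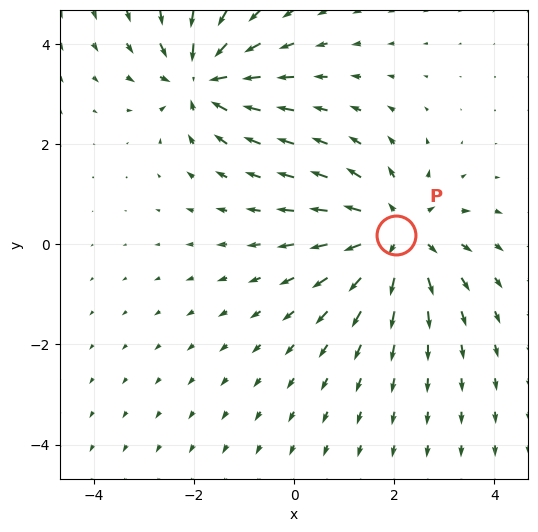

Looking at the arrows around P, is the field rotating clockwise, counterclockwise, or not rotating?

Near P at (2.0, 0.2) the arrows show no circulation. The curl there is ≈0.

not rotating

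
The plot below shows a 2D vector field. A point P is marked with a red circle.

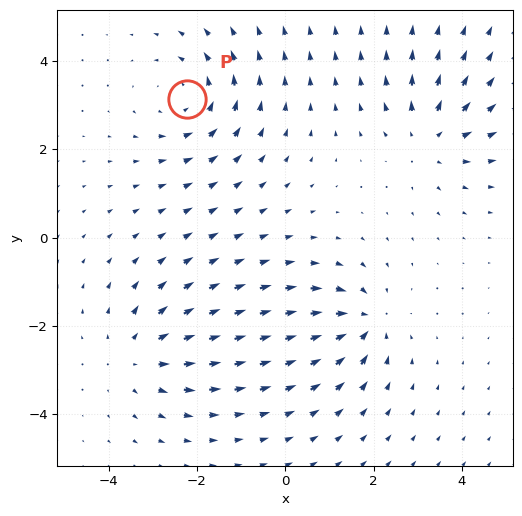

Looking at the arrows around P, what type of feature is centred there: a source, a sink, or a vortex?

At P (-2.2, 3.1) the arrows circulate counterclockwise. Divergence ≈0, curl about +4 — near-zero divergence with nonzero curl is a vortex.

vortex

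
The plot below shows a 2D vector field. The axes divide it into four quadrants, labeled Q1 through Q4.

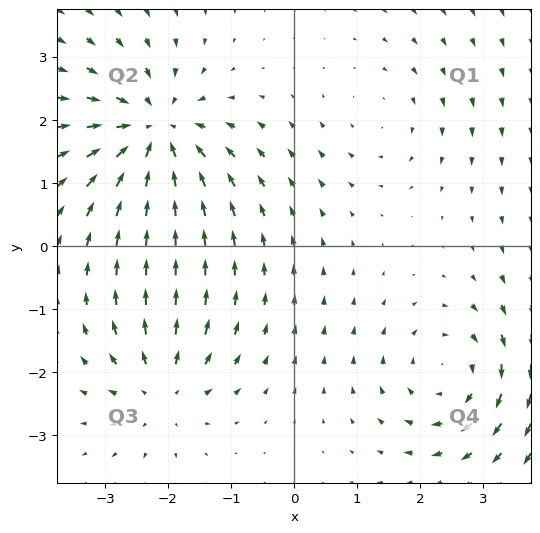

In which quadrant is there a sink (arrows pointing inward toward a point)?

The sink sits at approximately (-2.2, 1.8), which lies in quadrant Q2. The divergence there is about -6, negative as expected for a sink.

Q2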